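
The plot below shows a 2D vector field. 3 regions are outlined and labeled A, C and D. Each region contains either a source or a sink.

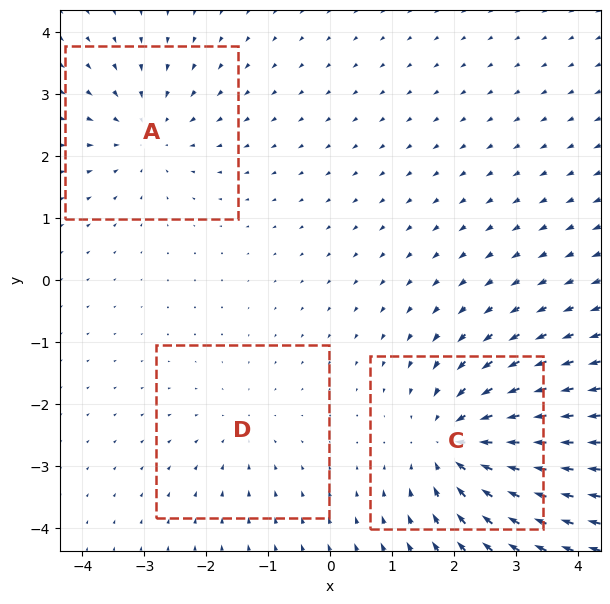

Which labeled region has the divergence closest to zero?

Divergence at each region's feature centre — A: about -3, C: about -5, D: about -2. Region D is closest to zero.

D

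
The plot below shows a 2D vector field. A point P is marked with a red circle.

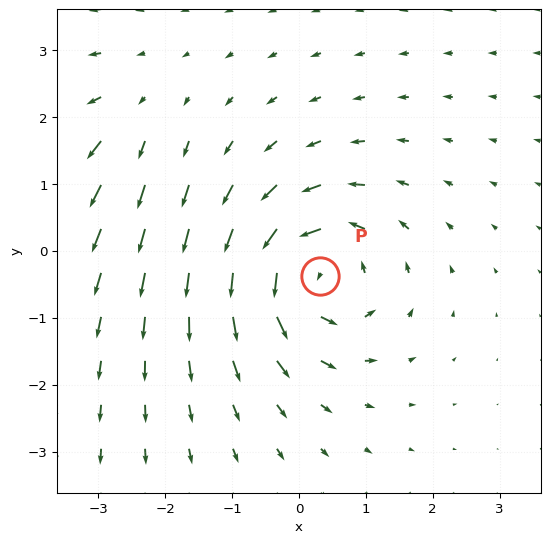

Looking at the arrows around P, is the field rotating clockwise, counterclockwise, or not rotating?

Near P at (0.3, -0.4) the arrows circulate counterclockwise. The curl (z-component) there is about +6; positive curl means counterclockwise rotation.

counterclockwise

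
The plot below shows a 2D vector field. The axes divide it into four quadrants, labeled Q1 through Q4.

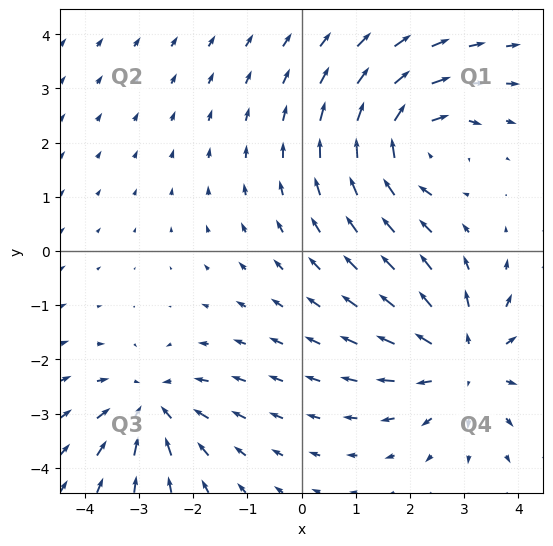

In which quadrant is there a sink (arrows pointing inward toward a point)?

Q3

The sink sits at approximately (-2.8, -2.9), which lies in quadrant Q3. The divergence there is about -4, negative as expected for a sink.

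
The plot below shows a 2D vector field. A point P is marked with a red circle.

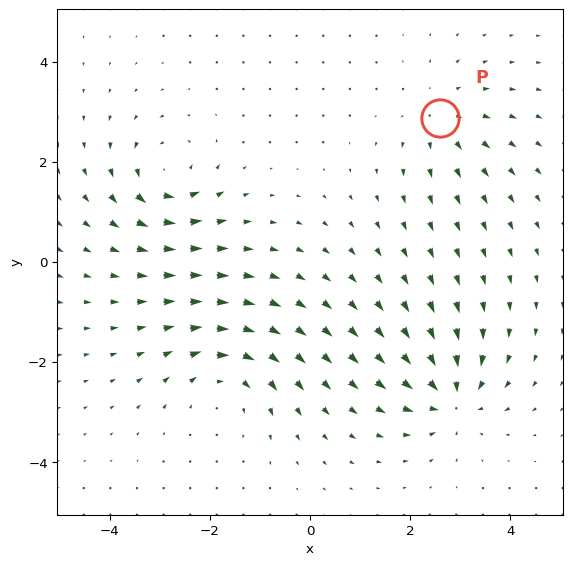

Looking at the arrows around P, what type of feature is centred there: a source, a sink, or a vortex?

At P (2.6, 2.9) the arrows spread outward. Divergence about +4, curl ≈0 — positive divergence with near-zero curl is a source.

source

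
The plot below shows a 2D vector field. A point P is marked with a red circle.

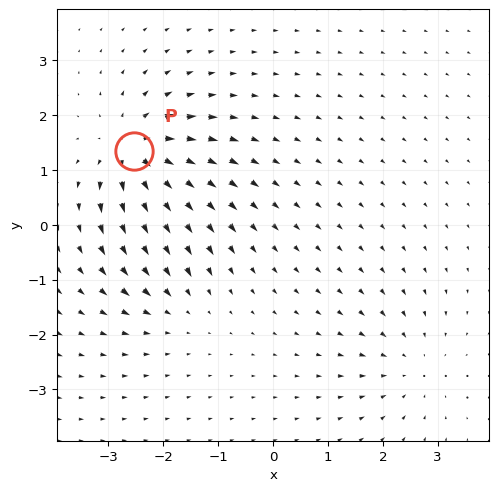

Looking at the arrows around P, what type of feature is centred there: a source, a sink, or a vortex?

At P (-2.5, 1.3) the arrows spread outward. Divergence about +5, curl ≈0 — positive divergence with near-zero curl is a source.

source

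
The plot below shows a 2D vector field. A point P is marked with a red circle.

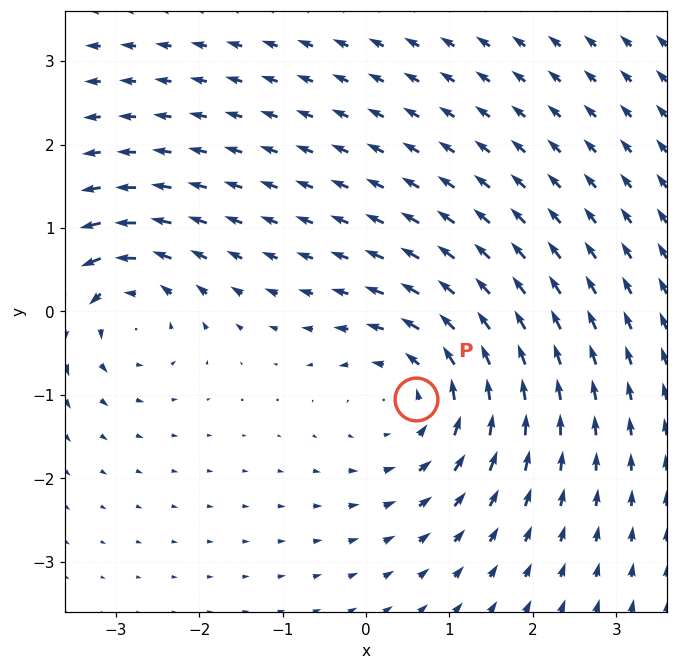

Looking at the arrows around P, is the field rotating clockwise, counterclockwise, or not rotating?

Near P at (0.6, -1.1) the arrows circulate counterclockwise. The curl (z-component) there is about +4; positive curl means counterclockwise rotation.

counterclockwise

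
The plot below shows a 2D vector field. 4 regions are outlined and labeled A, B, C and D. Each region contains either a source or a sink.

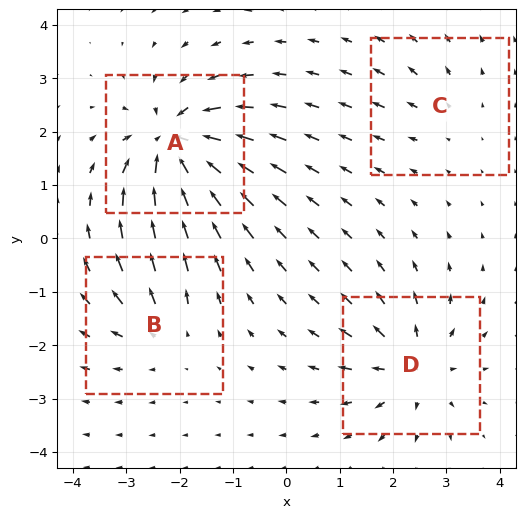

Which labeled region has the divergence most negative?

Divergence at each region's feature centre — A: about -9, B: about +4, C: about +2, D: about +6. Region A is most negative.

A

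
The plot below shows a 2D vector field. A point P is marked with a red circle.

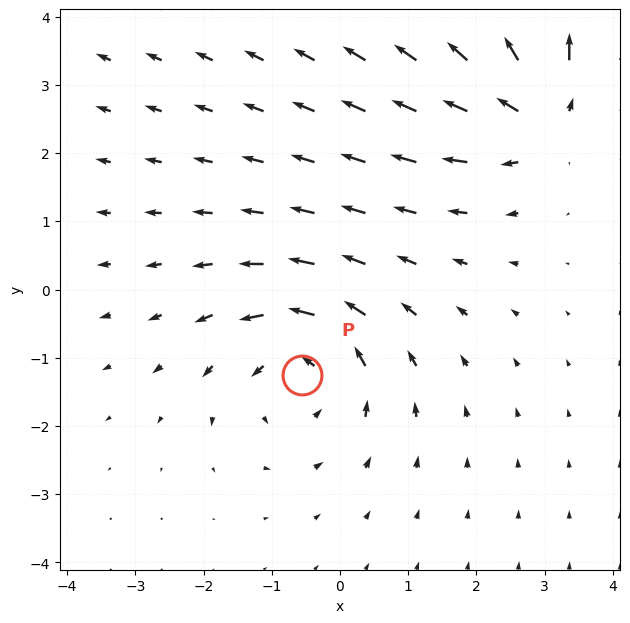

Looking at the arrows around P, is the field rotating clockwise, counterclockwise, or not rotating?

Near P at (-0.6, -1.3) the arrows circulate counterclockwise. The curl (z-component) there is about +3; positive curl means counterclockwise rotation.

counterclockwise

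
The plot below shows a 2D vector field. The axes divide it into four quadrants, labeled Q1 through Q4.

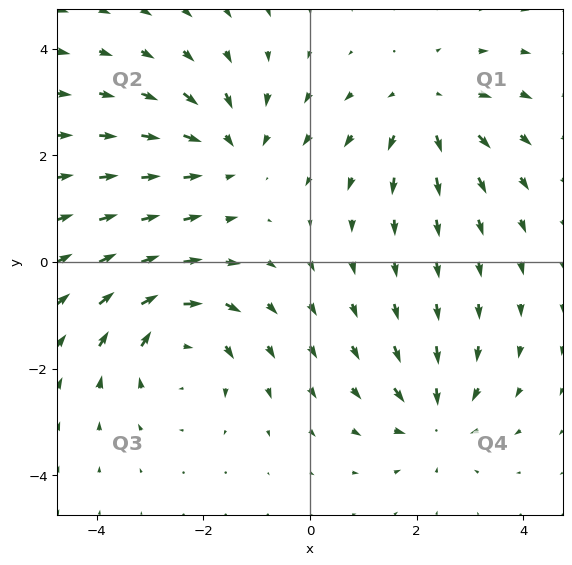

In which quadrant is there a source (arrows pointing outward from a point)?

Q1

The source sits at approximately (2.2, 2.9), which lies in quadrant Q1. The divergence there is about +3, positive as expected for a source.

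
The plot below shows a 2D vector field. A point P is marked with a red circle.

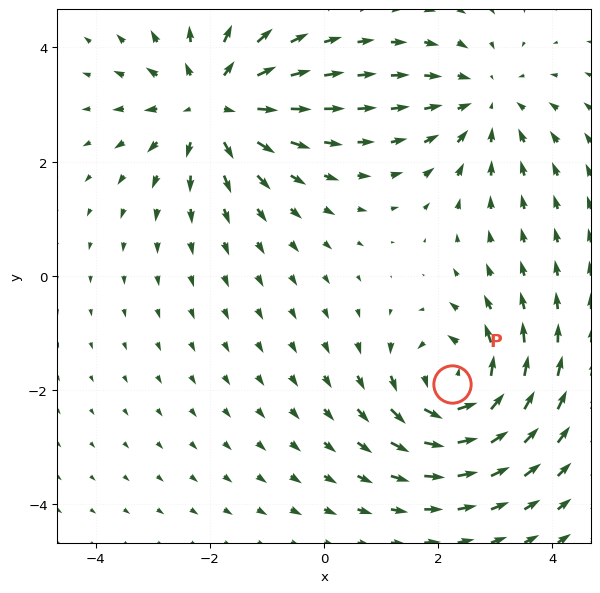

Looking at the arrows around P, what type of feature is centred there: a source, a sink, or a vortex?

At P (2.2, -1.9) the arrows circulate counterclockwise. Divergence ≈0, curl about +6 — near-zero divergence with nonzero curl is a vortex.

vortex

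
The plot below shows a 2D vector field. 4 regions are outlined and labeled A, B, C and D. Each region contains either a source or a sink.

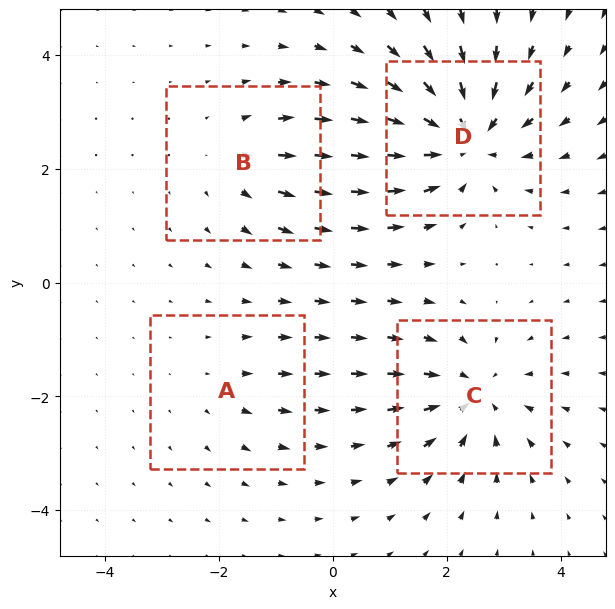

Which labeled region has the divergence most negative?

D

Divergence at each region's feature centre — A: about +2, B: about +3, C: about -5, D: about -7. Region D is most negative.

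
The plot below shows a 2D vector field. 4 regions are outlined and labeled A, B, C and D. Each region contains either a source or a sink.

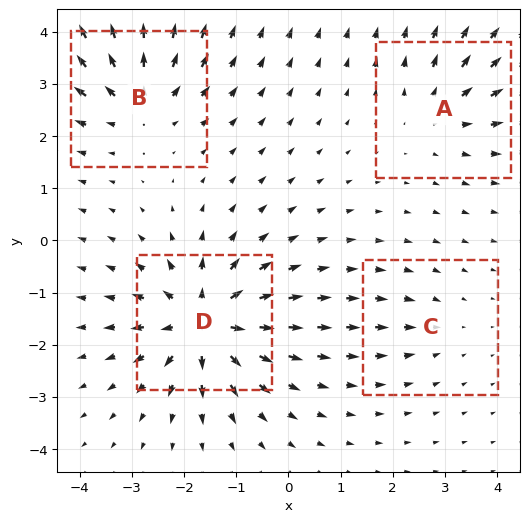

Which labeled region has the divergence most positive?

Divergence at each region's feature centre — A: about +4, B: about +6, C: about -2, D: about +8. Region D is most positive.

D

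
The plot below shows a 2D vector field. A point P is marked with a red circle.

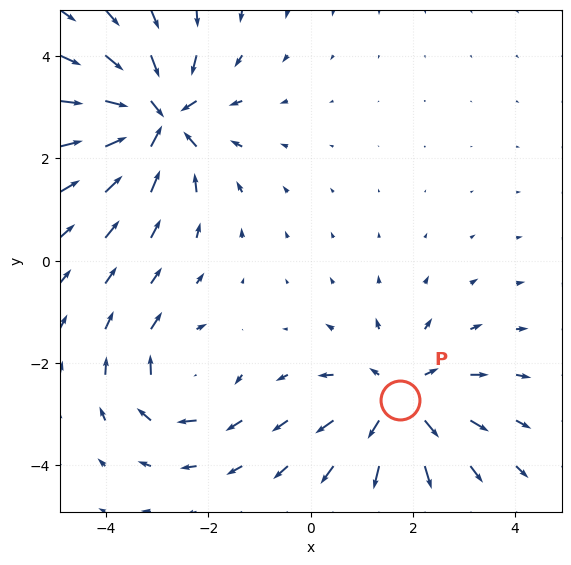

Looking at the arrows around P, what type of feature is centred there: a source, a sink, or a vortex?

source

At P (1.7, -2.7) the arrows spread outward. Divergence about +4, curl ≈0 — positive divergence with near-zero curl is a source.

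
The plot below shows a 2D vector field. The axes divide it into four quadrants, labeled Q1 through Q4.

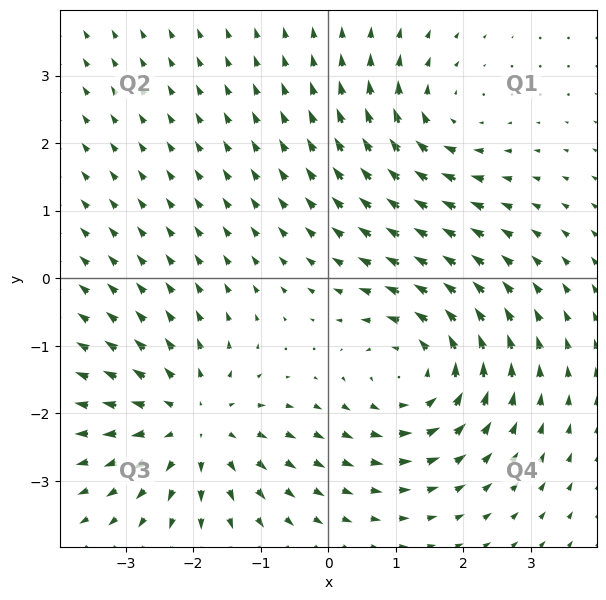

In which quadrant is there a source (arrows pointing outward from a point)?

The source sits at approximately (-2.0, -2.2), which lies in quadrant Q3. The divergence there is about +4, positive as expected for a source.

Q3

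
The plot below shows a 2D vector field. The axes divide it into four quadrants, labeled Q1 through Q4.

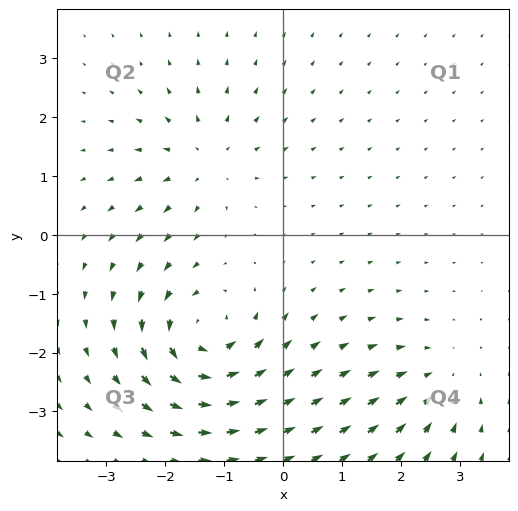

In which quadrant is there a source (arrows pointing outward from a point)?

The source sits at approximately (-1.3, 1.3), which lies in quadrant Q2. The divergence there is about +4, positive as expected for a source.

Q2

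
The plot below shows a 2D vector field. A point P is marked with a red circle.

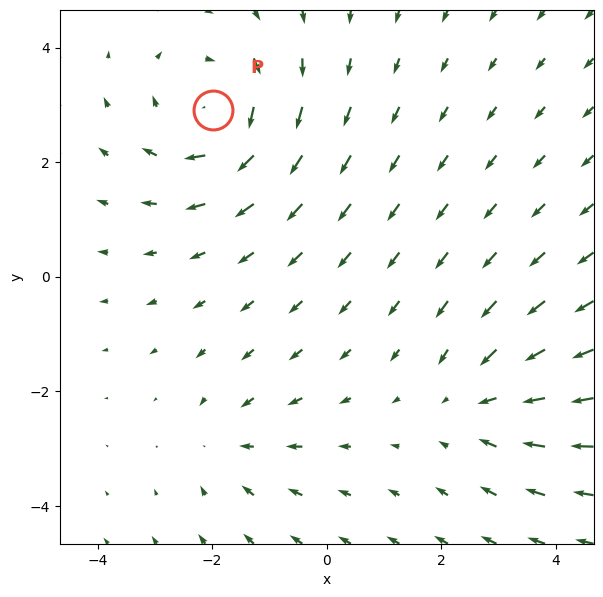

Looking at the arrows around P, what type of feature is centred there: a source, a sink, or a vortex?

At P (-2.0, 2.9) the arrows circulate clockwise. Divergence ≈0, curl about -4 — near-zero divergence with nonzero curl is a vortex.

vortex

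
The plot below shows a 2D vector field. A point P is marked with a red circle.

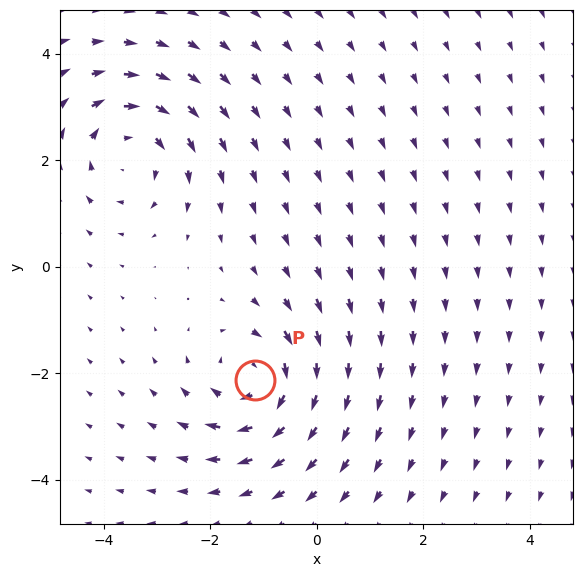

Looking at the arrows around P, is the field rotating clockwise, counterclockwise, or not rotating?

clockwise

Near P at (-1.2, -2.1) the arrows circulate clockwise. The curl (z-component) there is about -5; negative curl means clockwise rotation.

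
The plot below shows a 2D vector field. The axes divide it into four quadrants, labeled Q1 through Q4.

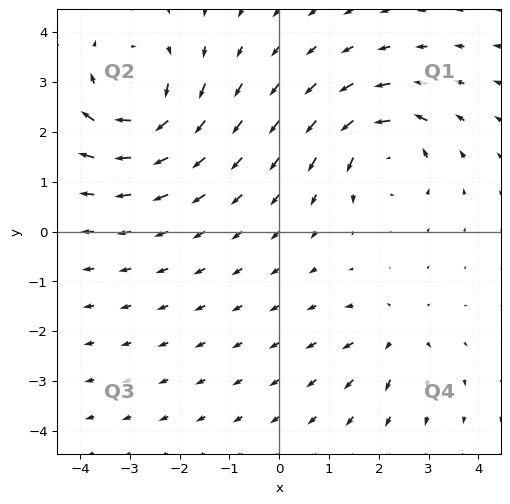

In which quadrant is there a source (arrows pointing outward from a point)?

Q4

The source sits at approximately (2.3, -2.1), which lies in quadrant Q4. The divergence there is about +4, positive as expected for a source.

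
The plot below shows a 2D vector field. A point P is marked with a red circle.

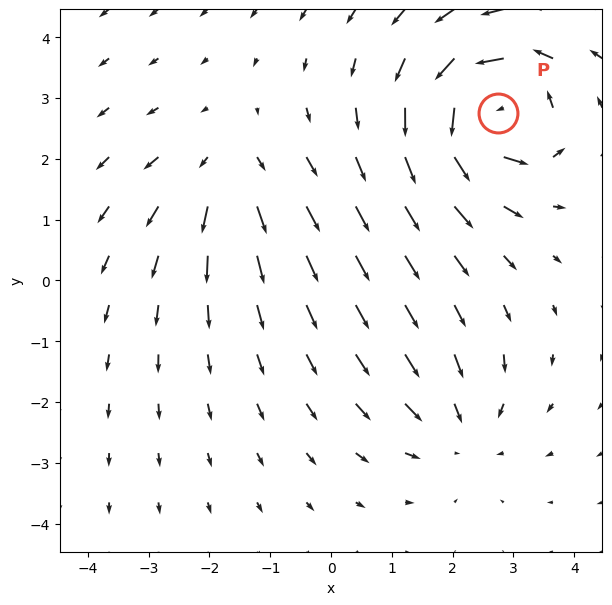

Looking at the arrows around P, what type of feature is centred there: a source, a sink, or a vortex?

vortex

At P (2.7, 2.7) the arrows circulate counterclockwise. Divergence ≈0, curl about +7 — near-zero divergence with nonzero curl is a vortex.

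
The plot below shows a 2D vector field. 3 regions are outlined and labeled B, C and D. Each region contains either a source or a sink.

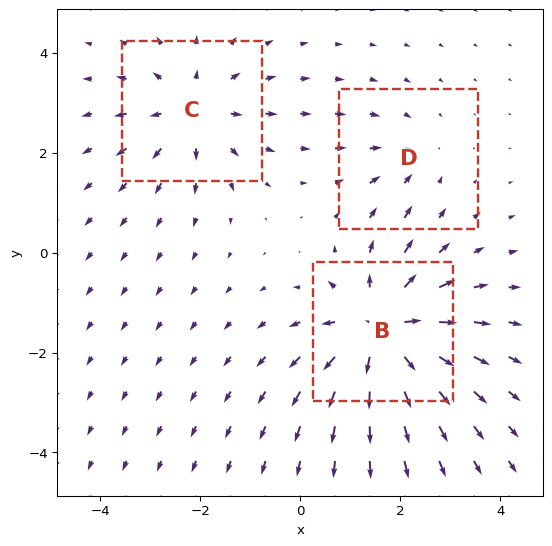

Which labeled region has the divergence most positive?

Divergence at each region's feature centre — B: about +5, C: about +3, D: about -2. Region B is most positive.

B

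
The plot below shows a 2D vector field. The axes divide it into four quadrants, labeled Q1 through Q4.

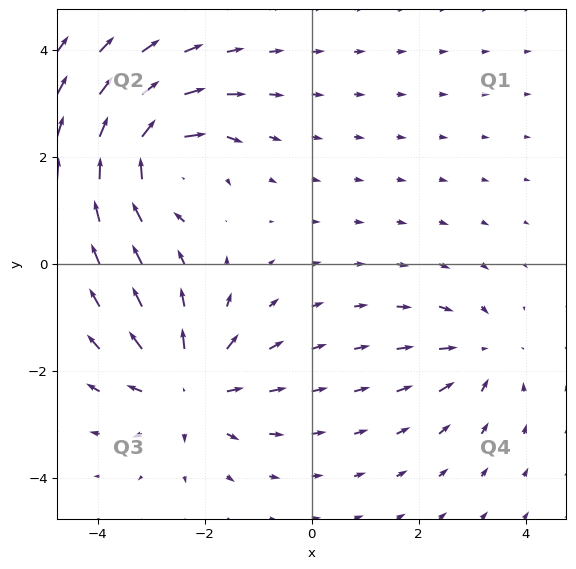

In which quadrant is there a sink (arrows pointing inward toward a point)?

Q4

The sink sits at approximately (3.2, -1.7), which lies in quadrant Q4. The divergence there is about -3, negative as expected for a sink.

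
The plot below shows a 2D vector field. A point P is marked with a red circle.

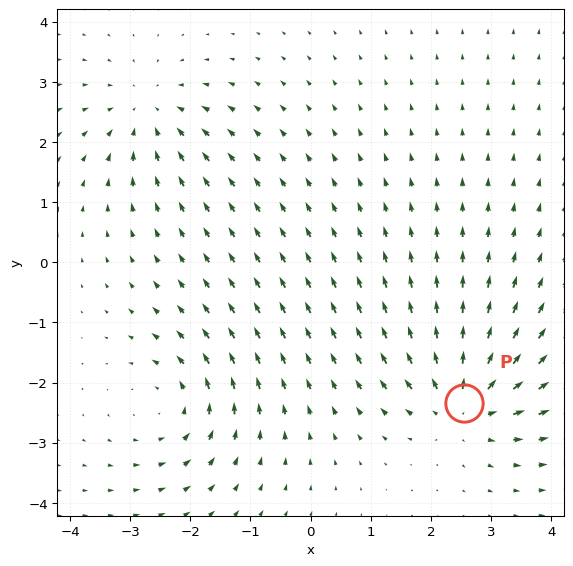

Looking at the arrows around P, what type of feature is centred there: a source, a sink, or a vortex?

At P (2.5, -2.3) the arrows spread outward. Divergence about +5, curl ≈0 — positive divergence with near-zero curl is a source.

source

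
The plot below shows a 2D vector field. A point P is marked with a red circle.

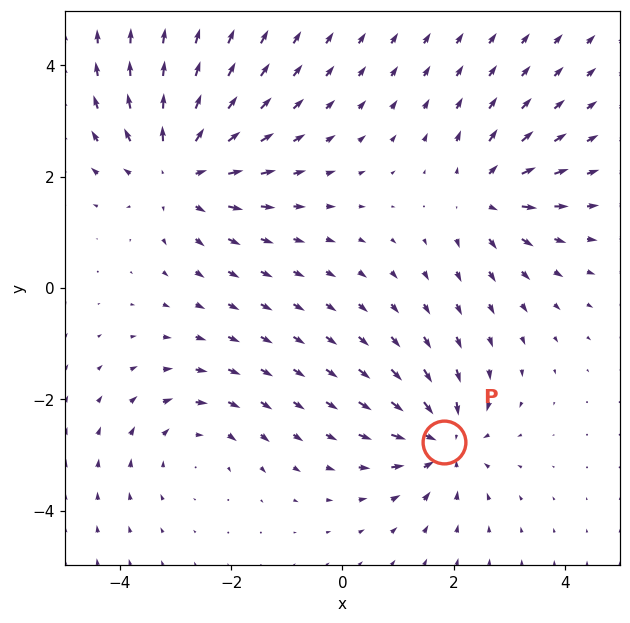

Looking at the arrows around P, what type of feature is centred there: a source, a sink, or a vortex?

sink

At P (1.8, -2.8) the arrows converge inward. Divergence about -4, curl ≈0 — negative divergence with near-zero curl is a sink.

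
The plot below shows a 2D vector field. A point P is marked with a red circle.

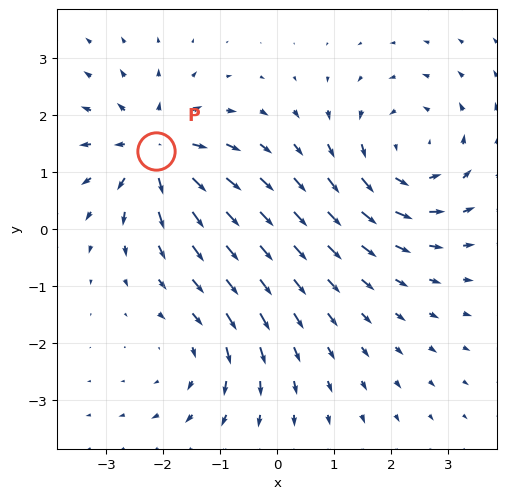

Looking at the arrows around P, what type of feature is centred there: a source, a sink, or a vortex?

source

At P (-2.1, 1.4) the arrows spread outward. Divergence about +5, curl ≈0 — positive divergence with near-zero curl is a source.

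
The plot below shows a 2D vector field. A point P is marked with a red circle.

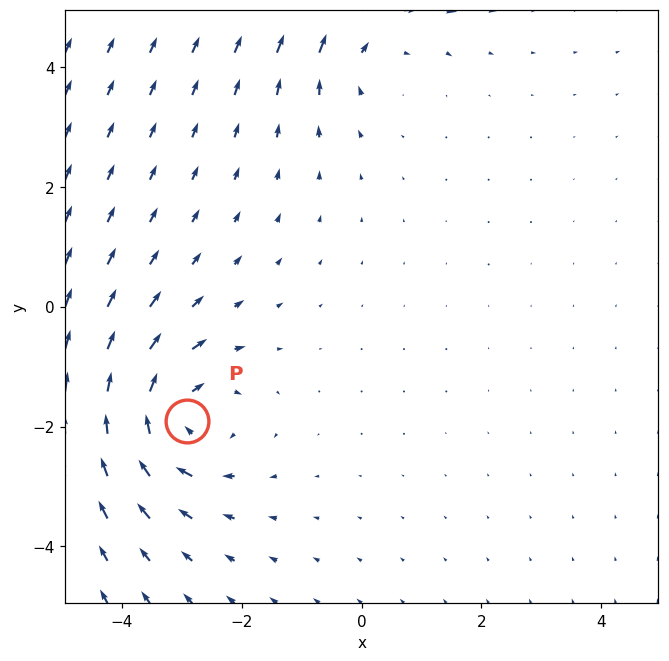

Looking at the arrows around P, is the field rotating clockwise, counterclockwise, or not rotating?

clockwise

Near P at (-2.9, -1.9) the arrows circulate clockwise. The curl (z-component) there is about -4; negative curl means clockwise rotation.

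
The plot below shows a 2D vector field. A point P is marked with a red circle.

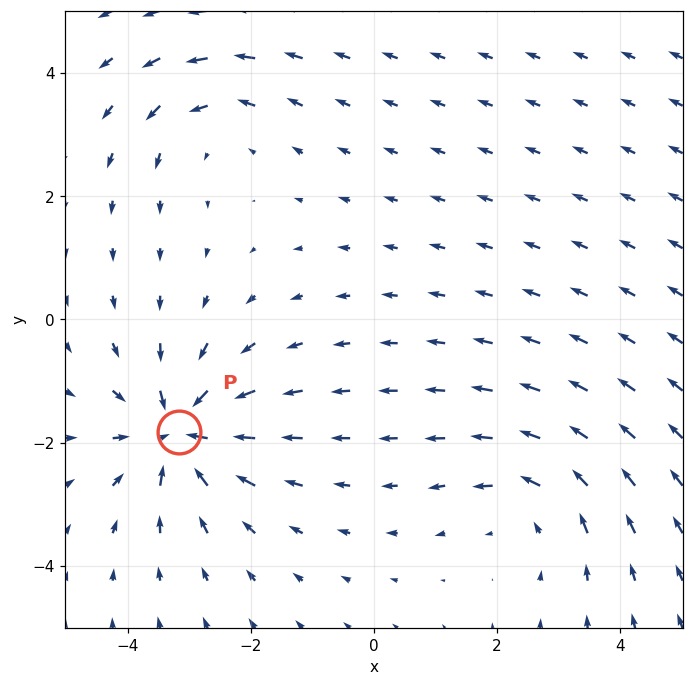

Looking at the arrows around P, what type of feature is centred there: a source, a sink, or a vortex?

At P (-3.2, -1.8) the arrows converge inward. Divergence about -6, curl ≈0 — negative divergence with near-zero curl is a sink.

sink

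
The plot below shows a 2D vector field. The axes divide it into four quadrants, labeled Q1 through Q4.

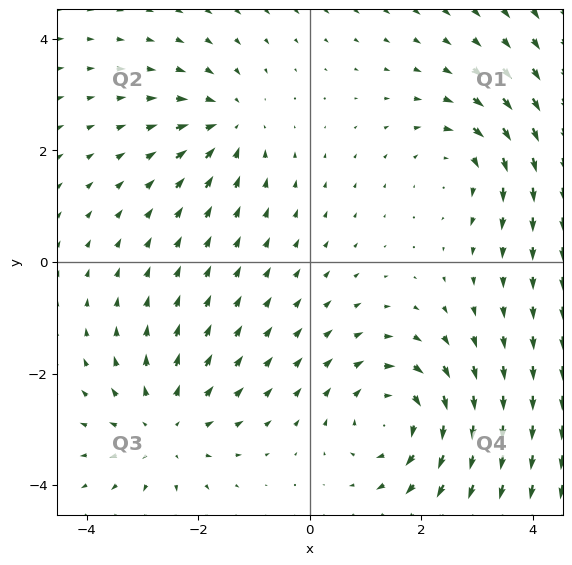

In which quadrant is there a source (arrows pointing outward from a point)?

Q3

The source sits at approximately (-2.6, -3.0), which lies in quadrant Q3. The divergence there is about +3, positive as expected for a source.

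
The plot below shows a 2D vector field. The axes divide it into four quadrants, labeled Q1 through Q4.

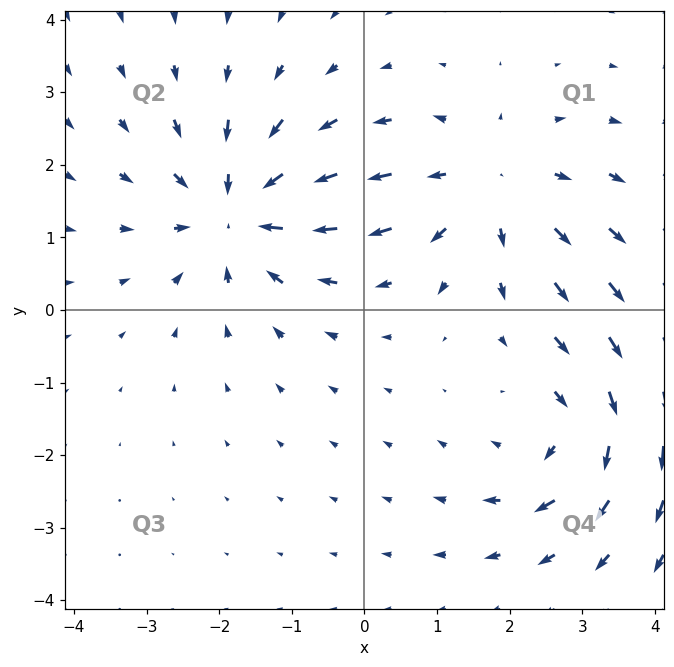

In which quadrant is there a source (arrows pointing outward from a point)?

The source sits at approximately (1.7, 1.7), which lies in quadrant Q1. The divergence there is about +4, positive as expected for a source.

Q1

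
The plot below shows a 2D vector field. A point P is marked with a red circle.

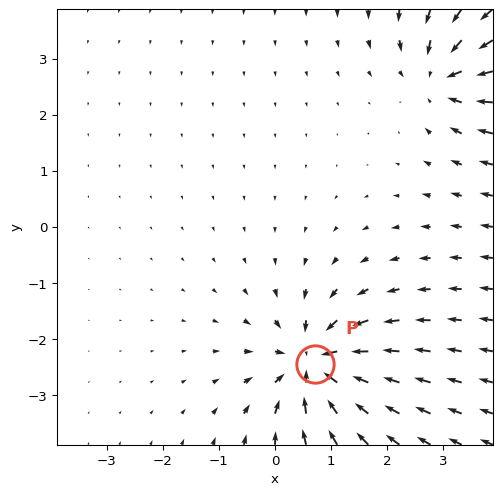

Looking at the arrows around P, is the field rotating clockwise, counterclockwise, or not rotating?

not rotating

Near P at (0.7, -2.4) the arrows show no circulation. The curl there is ≈0.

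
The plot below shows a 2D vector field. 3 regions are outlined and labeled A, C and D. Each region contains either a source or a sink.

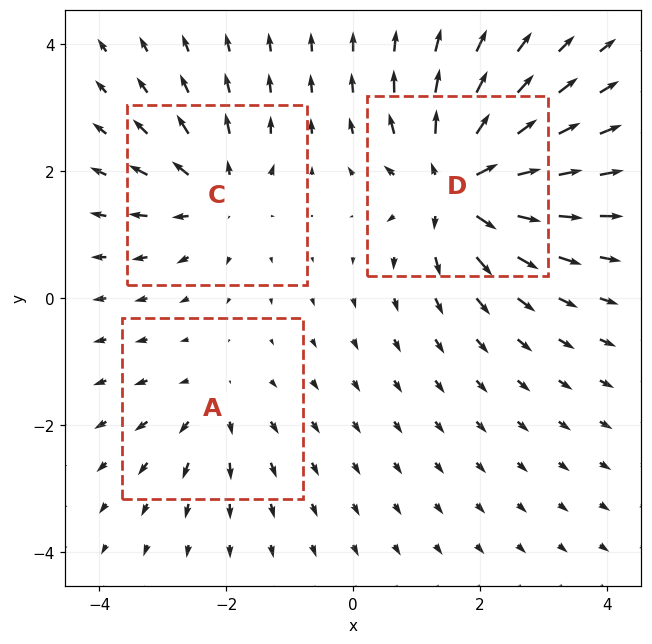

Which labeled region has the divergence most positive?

Divergence at each region's feature centre — A: about +3, C: about +4, D: about +7. Region D is most positive.

D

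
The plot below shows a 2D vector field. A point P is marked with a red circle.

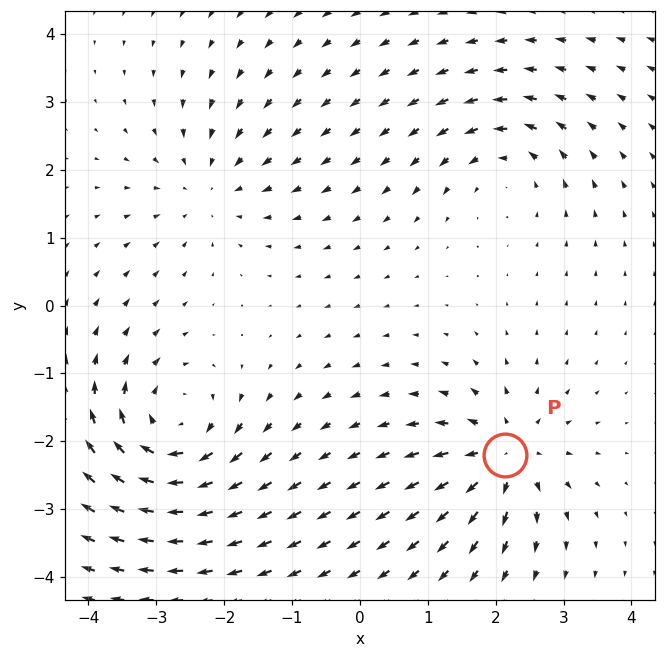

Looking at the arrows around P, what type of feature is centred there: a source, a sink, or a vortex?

At P (2.1, -2.2) the arrows spread outward. Divergence about +5, curl ≈0 — positive divergence with near-zero curl is a source.

source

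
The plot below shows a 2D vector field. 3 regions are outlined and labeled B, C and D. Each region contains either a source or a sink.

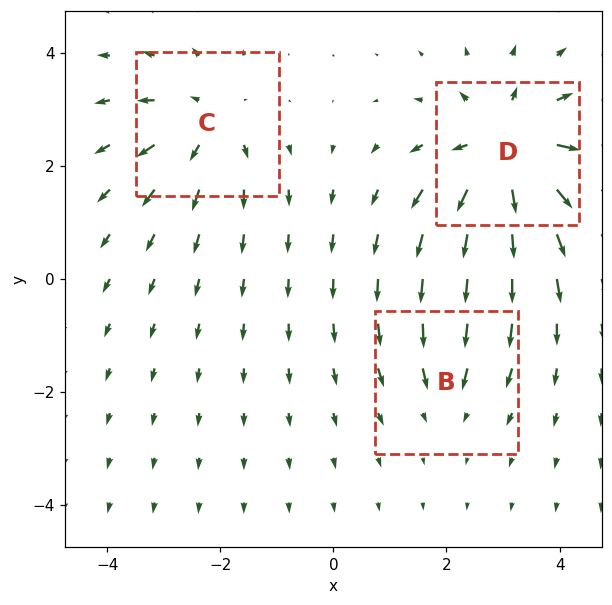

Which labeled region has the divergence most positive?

Divergence at each region's feature centre — B: about -2, C: about +3, D: about +5. Region D is most positive.

D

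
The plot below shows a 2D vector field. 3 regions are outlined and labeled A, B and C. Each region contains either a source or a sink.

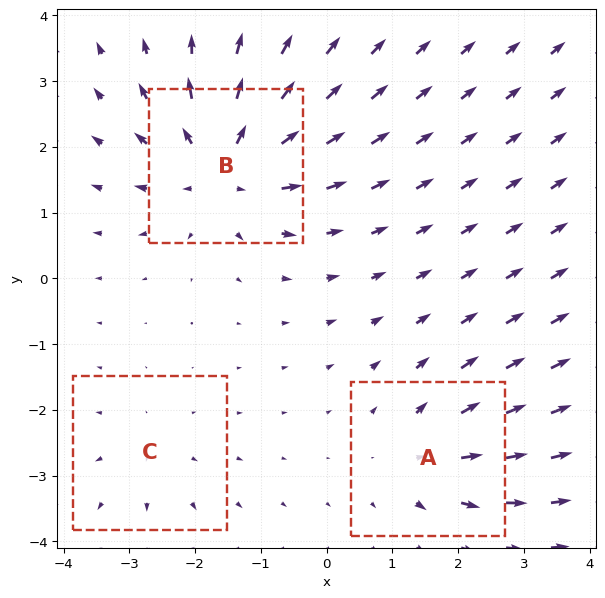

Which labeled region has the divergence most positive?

Divergence at each region's feature centre — A: about +3, B: about +5, C: about +2. Region B is most positive.

B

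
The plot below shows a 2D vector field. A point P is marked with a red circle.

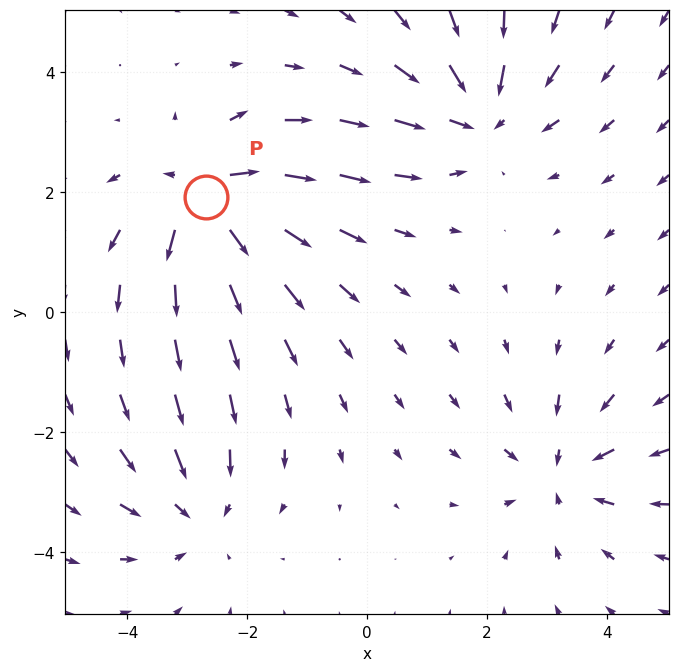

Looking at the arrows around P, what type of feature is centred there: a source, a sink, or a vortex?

At P (-2.7, 1.9) the arrows spread outward. Divergence about +6, curl ≈0 — positive divergence with near-zero curl is a source.

source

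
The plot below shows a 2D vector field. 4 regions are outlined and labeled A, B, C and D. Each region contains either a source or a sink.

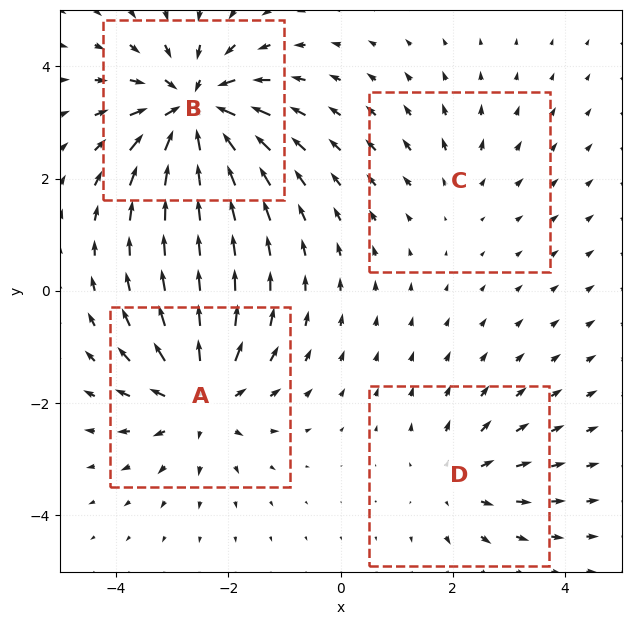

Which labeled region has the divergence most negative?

Divergence at each region's feature centre — A: about +6, B: about -8, C: about +2, D: about +4. Region B is most negative.

B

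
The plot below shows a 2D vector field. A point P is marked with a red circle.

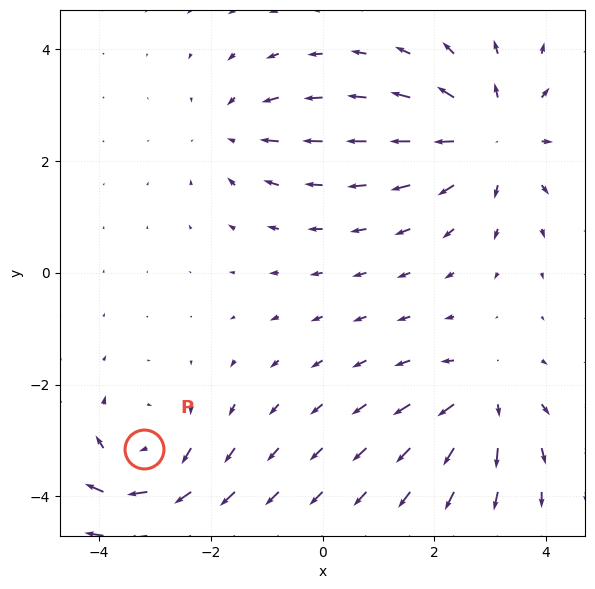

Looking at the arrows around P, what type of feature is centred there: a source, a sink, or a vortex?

vortex

At P (-3.2, -3.2) the arrows circulate clockwise. Divergence ≈0, curl about -4 — near-zero divergence with nonzero curl is a vortex.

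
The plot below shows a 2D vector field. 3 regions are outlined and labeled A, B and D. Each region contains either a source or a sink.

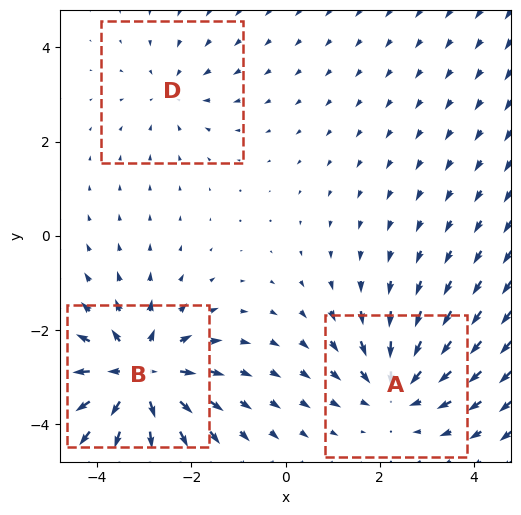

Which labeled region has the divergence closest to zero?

Divergence at each region's feature centre — A: about -4, B: about +5, D: about -2. Region D is closest to zero.

D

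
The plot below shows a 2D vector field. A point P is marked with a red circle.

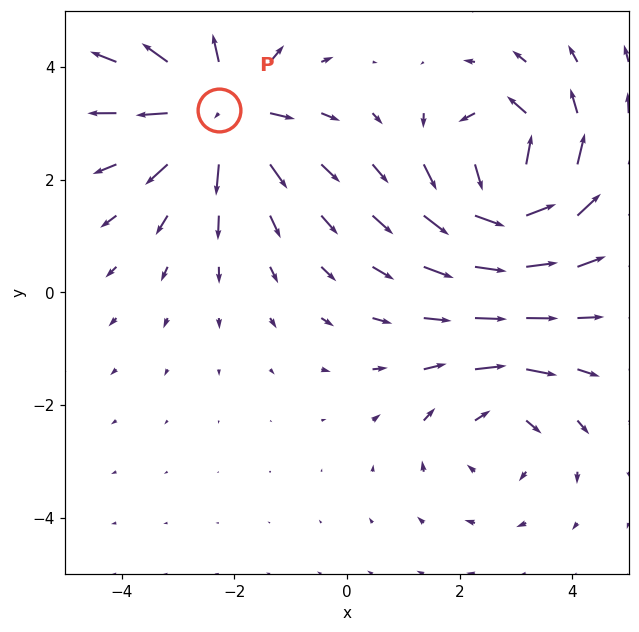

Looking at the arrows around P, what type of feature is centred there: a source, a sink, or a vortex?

source

At P (-2.3, 3.2) the arrows spread outward. Divergence about +5, curl ≈0 — positive divergence with near-zero curl is a source.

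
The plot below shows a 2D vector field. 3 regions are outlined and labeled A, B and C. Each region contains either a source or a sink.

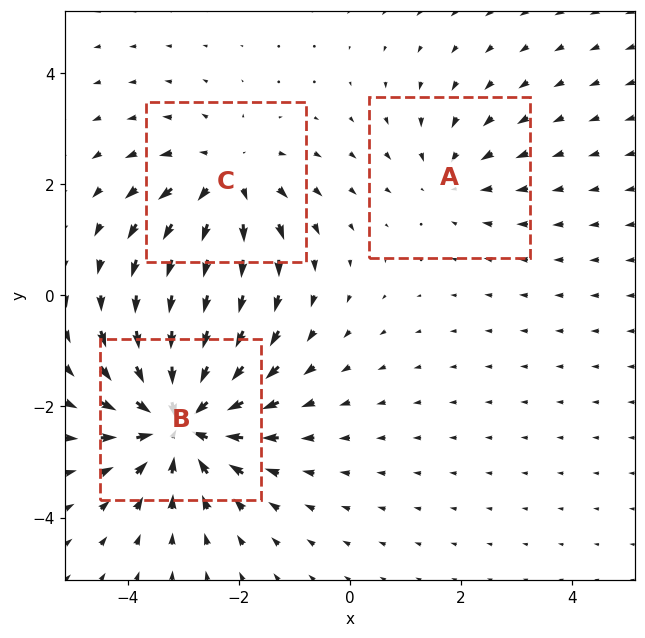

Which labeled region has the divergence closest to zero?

A

Divergence at each region's feature centre — A: about -2, B: about -5, C: about +3. Region A is closest to zero.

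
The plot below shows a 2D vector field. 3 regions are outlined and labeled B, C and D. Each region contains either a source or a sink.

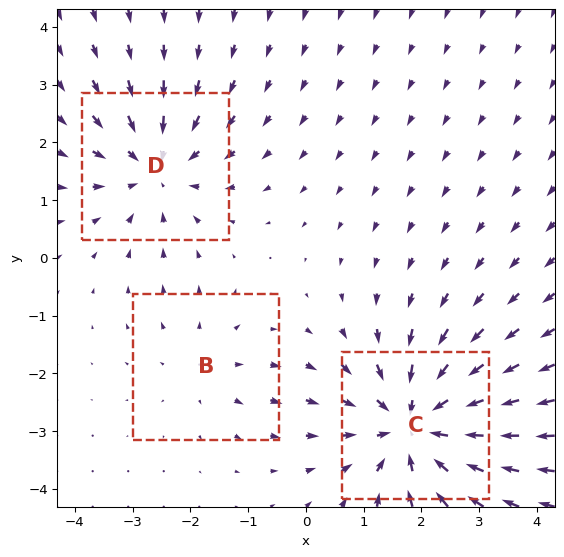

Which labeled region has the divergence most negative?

C

Divergence at each region's feature centre — B: about +2, C: about -5, D: about -3. Region C is most negative.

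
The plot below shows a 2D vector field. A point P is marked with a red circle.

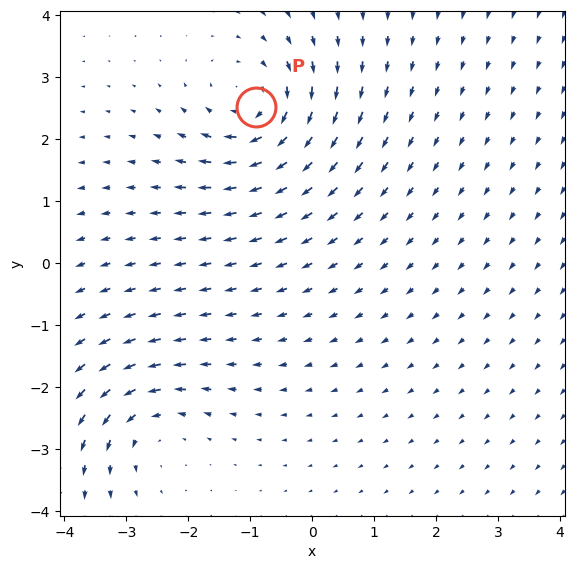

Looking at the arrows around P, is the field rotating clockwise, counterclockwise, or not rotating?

Near P at (-0.9, 2.5) the arrows circulate clockwise. The curl (z-component) there is about -4; negative curl means clockwise rotation.

clockwise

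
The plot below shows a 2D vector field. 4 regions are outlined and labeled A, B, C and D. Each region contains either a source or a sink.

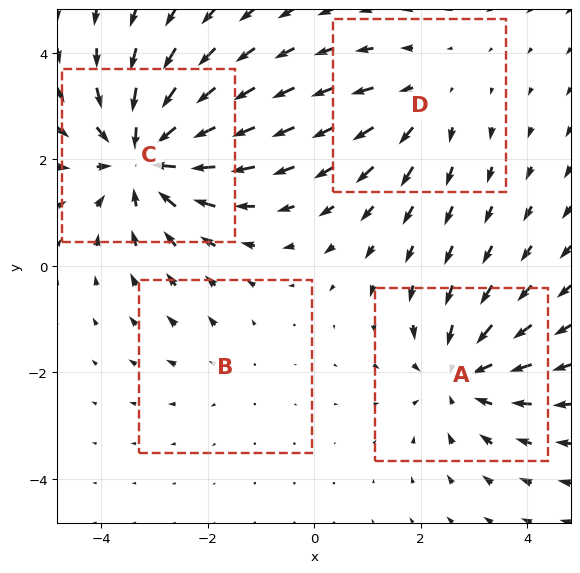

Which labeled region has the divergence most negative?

Divergence at each region's feature centre — A: about -5, B: about +2, C: about -6, D: about +3. Region C is most negative.

C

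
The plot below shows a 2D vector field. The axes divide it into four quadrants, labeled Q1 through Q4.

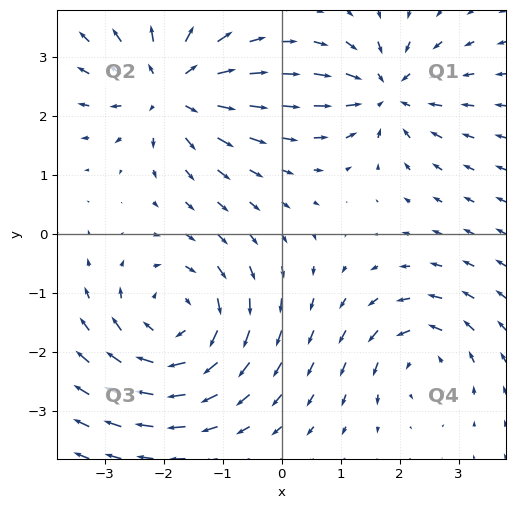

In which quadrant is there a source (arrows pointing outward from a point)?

Q2

The source sits at approximately (-1.9, 2.5), which lies in quadrant Q2. The divergence there is about +5, positive as expected for a source.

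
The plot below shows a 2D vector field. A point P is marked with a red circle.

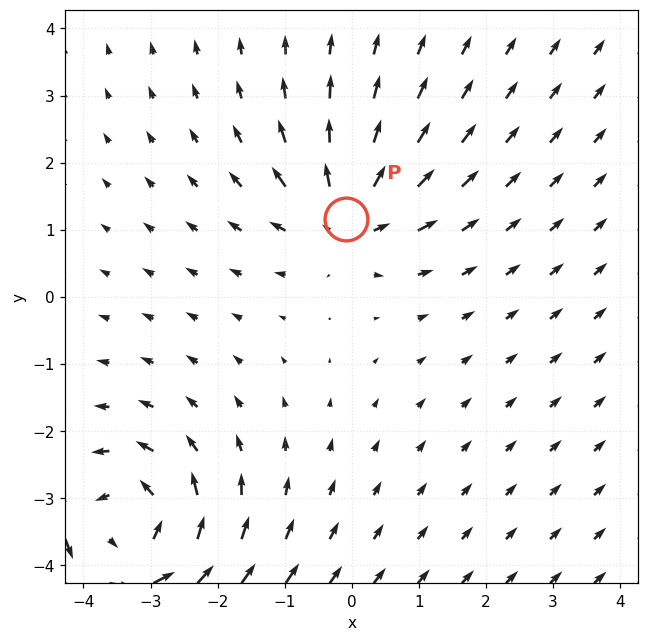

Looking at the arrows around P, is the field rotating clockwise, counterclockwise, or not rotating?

not rotating

Near P at (-0.1, 1.2) the arrows show no circulation. The curl there is ≈0.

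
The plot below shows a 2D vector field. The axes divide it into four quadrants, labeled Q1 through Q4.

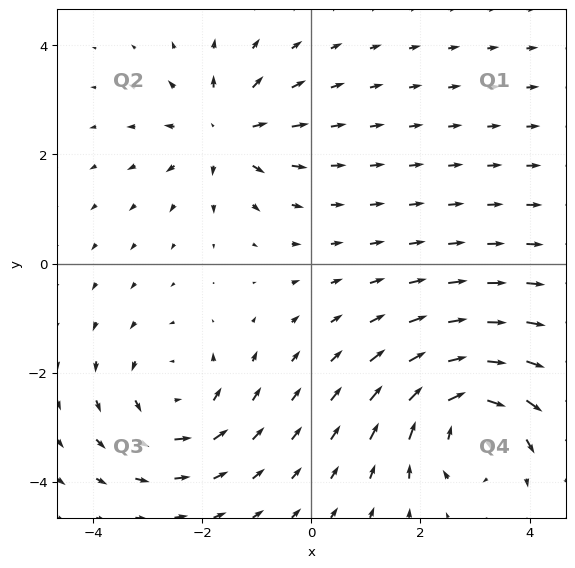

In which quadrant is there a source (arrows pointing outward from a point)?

The source sits at approximately (-1.6, 2.4), which lies in quadrant Q2. The divergence there is about +4, positive as expected for a source.

Q2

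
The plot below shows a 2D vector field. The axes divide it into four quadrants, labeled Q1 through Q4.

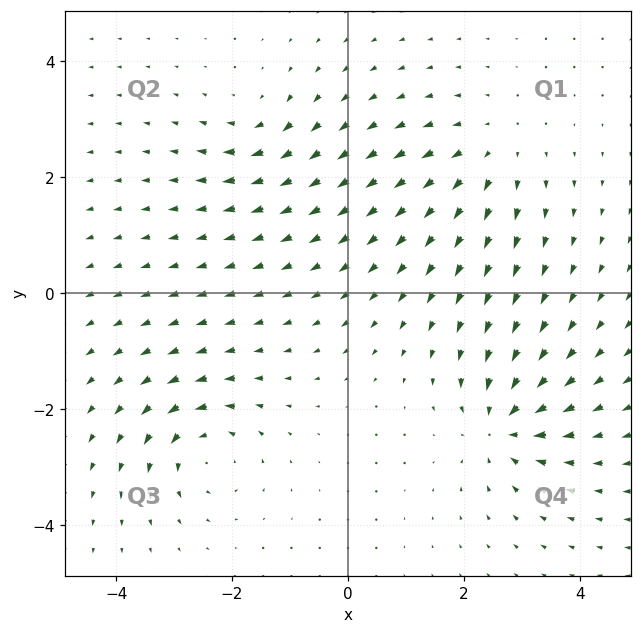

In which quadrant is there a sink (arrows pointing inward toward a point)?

Q4

The sink sits at approximately (2.7, -2.3), which lies in quadrant Q4. The divergence there is about -6, negative as expected for a sink.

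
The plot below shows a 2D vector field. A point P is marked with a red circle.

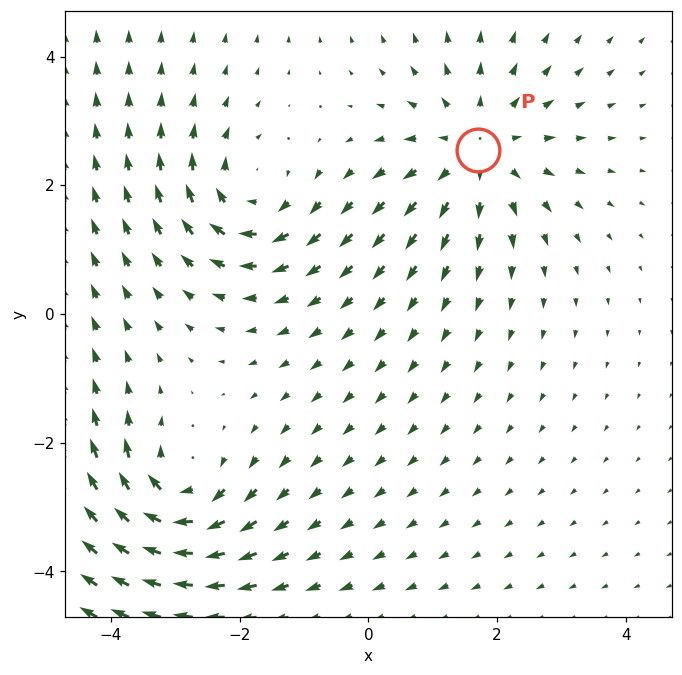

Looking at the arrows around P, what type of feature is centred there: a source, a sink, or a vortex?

source

At P (1.7, 2.6) the arrows spread outward. Divergence about +3, curl ≈0 — positive divergence with near-zero curl is a source.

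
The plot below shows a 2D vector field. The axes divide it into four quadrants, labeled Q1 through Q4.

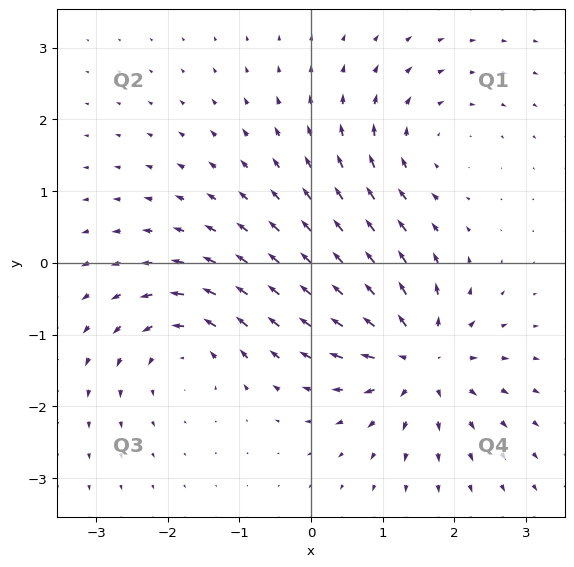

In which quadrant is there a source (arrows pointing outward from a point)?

The source sits at approximately (1.5, -1.3), which lies in quadrant Q4. The divergence there is about +6, positive as expected for a source.

Q4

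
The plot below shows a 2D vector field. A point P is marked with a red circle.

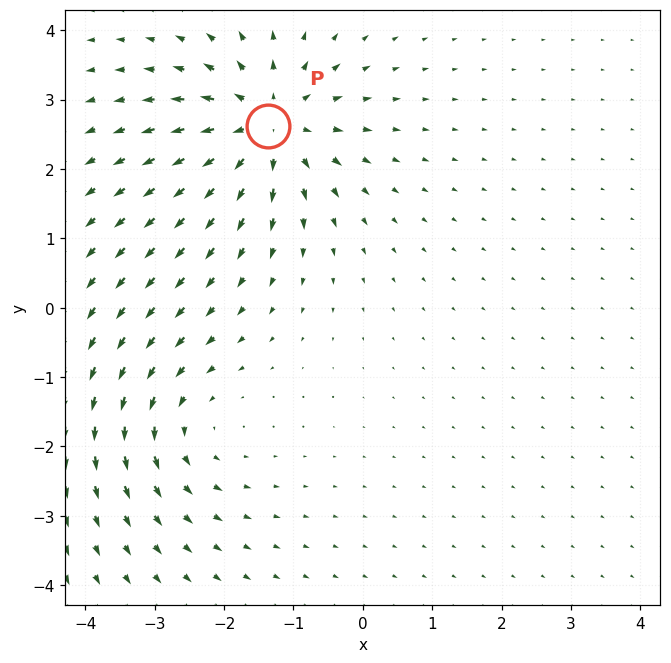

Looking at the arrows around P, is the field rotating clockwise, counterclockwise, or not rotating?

Near P at (-1.4, 2.6) the arrows show no circulation. The curl there is ≈0.

not rotating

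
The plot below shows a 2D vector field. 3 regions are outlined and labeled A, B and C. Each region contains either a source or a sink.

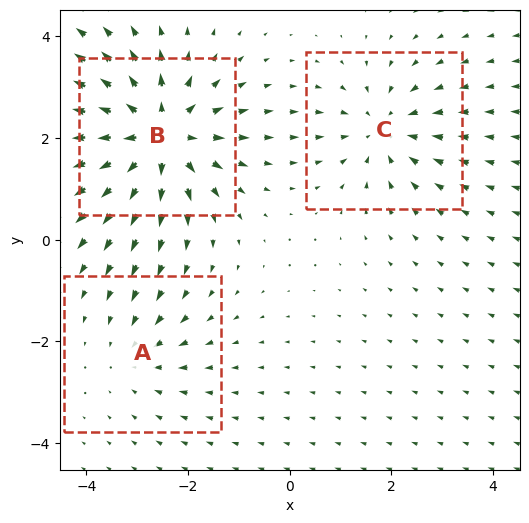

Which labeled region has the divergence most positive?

Divergence at each region's feature centre — A: about -2, B: about +5, C: about -3. Region B is most positive.

B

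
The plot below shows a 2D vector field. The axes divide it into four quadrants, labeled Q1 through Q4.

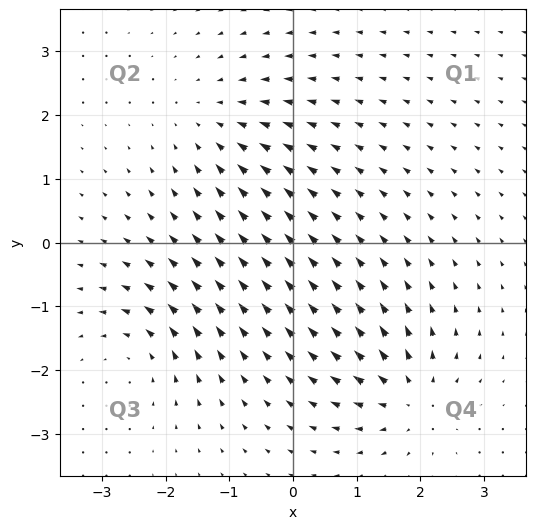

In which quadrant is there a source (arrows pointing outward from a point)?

Q4

The source sits at approximately (1.8, -2.4), which lies in quadrant Q4. The divergence there is about +7, positive as expected for a source.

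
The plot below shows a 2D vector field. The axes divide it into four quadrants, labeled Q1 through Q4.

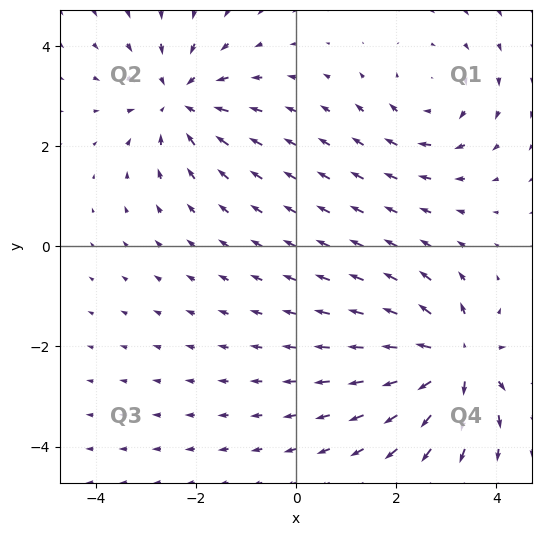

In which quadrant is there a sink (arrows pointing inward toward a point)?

Q2

The sink sits at approximately (-2.3, 2.9), which lies in quadrant Q2. The divergence there is about -4, negative as expected for a sink.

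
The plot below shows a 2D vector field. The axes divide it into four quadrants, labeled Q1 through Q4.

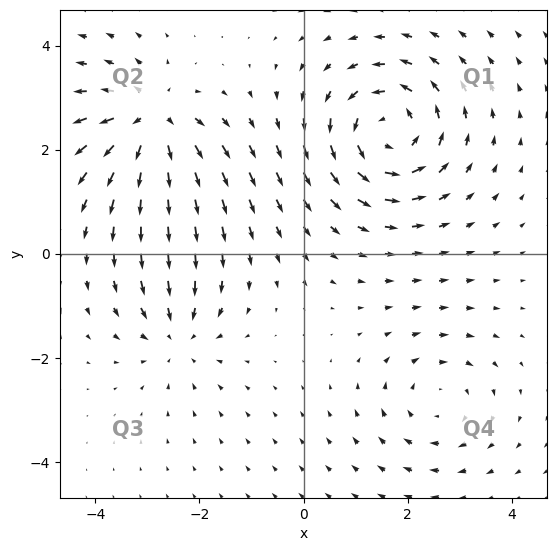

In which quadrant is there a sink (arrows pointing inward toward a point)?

The sink sits at approximately (-2.4, -1.6), which lies in quadrant Q3. The divergence there is about -3, negative as expected for a sink.

Q3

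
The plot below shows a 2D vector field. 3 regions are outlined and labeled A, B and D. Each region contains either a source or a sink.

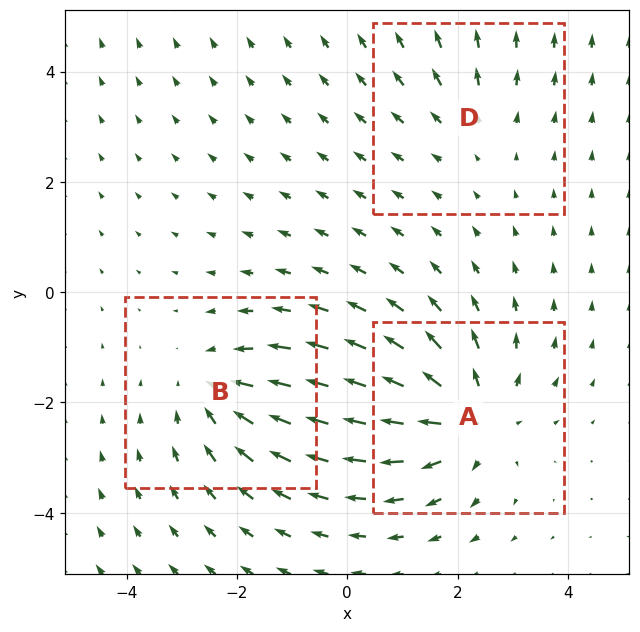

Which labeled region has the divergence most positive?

A

Divergence at each region's feature centre — A: about +4, B: about -3, D: about +2. Region A is most positive.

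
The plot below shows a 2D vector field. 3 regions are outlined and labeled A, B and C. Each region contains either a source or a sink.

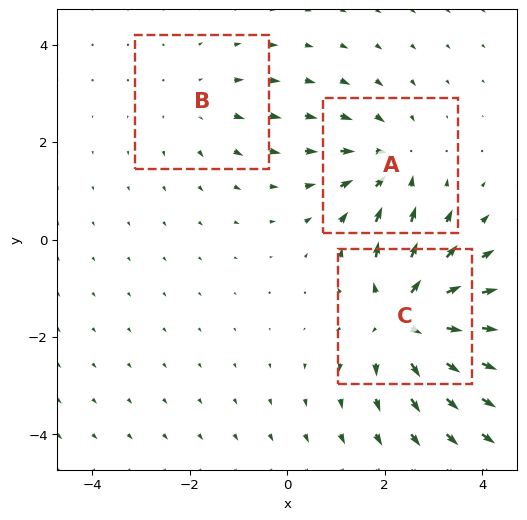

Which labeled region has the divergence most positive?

C

Divergence at each region's feature centre — A: about -3, B: about +2, C: about +4. Region C is most positive.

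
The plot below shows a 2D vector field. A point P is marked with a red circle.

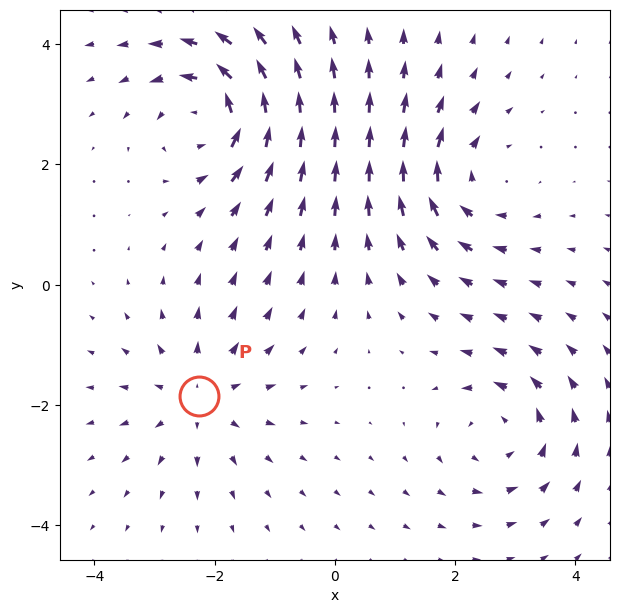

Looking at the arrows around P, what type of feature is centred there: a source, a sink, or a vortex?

source

At P (-2.3, -1.9) the arrows spread outward. Divergence about +3, curl ≈0 — positive divergence with near-zero curl is a source.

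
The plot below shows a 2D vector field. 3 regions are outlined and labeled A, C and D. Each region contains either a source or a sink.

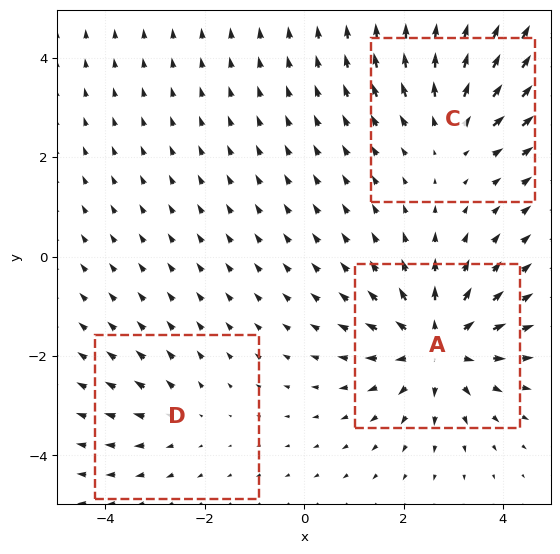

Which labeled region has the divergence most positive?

A

Divergence at each region's feature centre — A: about +5, C: about +3, D: about +2. Region A is most positive.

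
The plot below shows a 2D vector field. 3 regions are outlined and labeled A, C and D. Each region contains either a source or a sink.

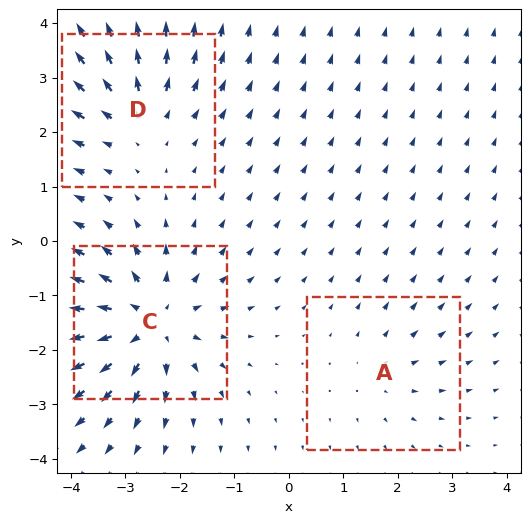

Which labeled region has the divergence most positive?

Divergence at each region's feature centre — A: about +2, C: about +5, D: about +3. Region C is most positive.

C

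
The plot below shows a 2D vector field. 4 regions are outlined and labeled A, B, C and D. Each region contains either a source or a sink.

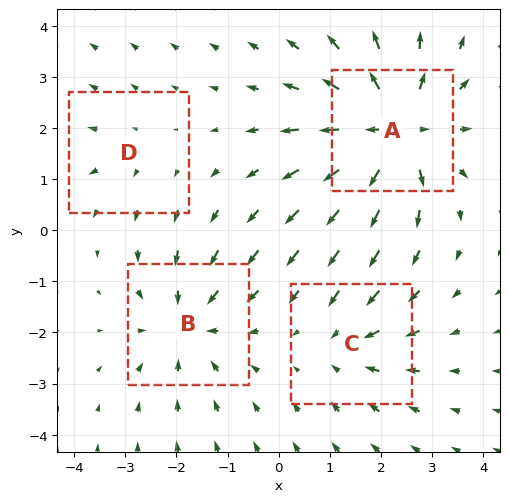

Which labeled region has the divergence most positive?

Divergence at each region's feature centre — A: about +7, B: about -4, C: about -3, D: about +2. Region A is most positive.

A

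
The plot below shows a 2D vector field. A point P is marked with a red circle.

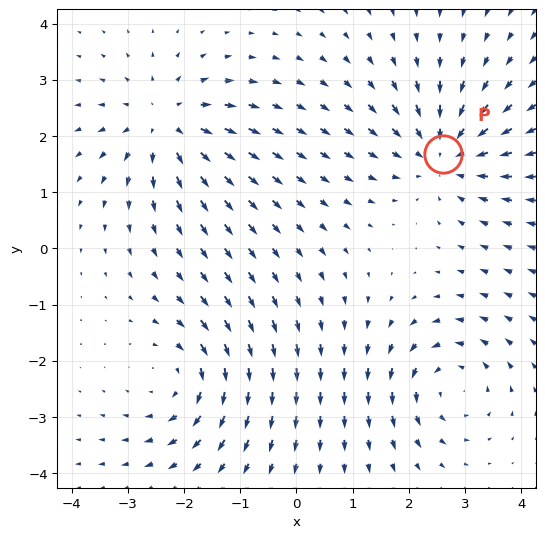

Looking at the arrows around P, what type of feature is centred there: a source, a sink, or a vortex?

sink

At P (2.6, 1.7) the arrows converge inward. Divergence about -5, curl ≈0 — negative divergence with near-zero curl is a sink.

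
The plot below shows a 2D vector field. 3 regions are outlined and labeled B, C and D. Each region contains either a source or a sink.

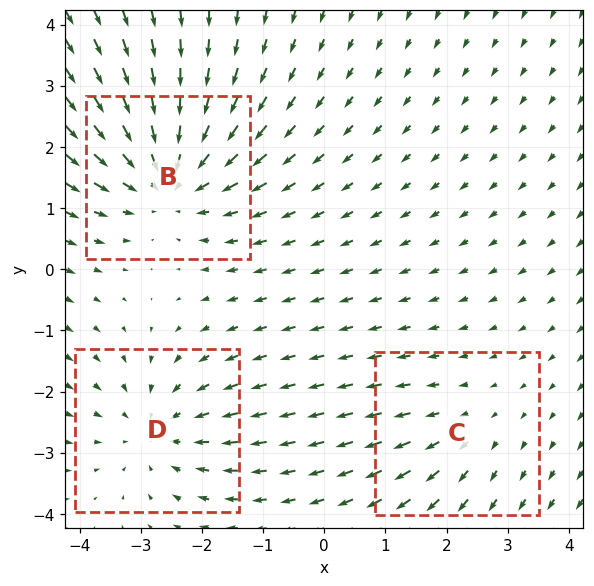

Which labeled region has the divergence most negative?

B

Divergence at each region's feature centre — B: about -4, C: about +2, D: about -3. Region B is most negative.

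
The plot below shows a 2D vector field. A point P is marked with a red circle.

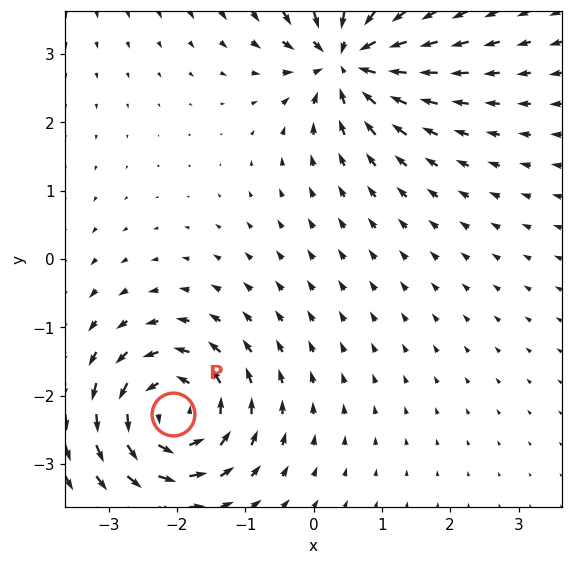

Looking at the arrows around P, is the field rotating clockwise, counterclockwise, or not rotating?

Near P at (-2.1, -2.3) the arrows circulate counterclockwise. The curl (z-component) there is about +5; positive curl means counterclockwise rotation.

counterclockwise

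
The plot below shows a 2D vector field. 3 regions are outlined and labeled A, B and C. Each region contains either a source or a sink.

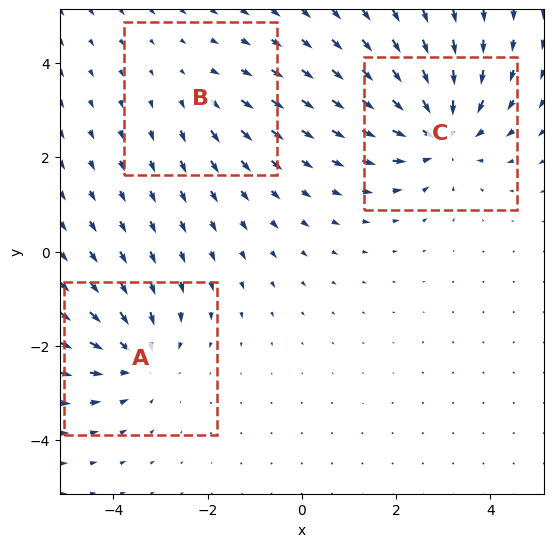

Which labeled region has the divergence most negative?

C

Divergence at each region's feature centre — A: about -3, B: about +2, C: about -4. Region C is most negative.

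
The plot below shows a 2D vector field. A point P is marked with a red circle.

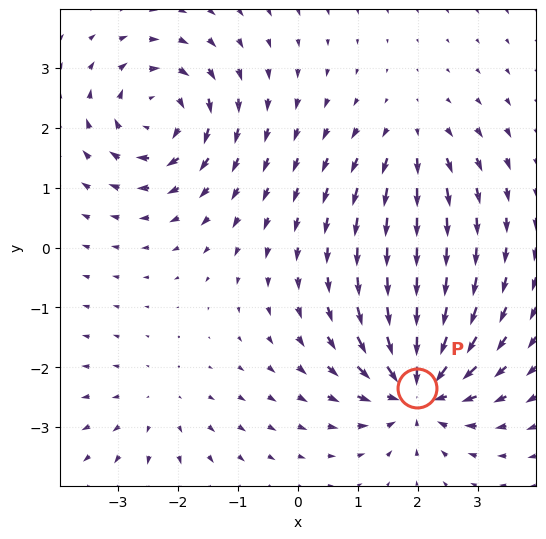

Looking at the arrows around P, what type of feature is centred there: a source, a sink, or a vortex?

At P (2.0, -2.3) the arrows converge inward. Divergence about -7, curl ≈0 — negative divergence with near-zero curl is a sink.

sink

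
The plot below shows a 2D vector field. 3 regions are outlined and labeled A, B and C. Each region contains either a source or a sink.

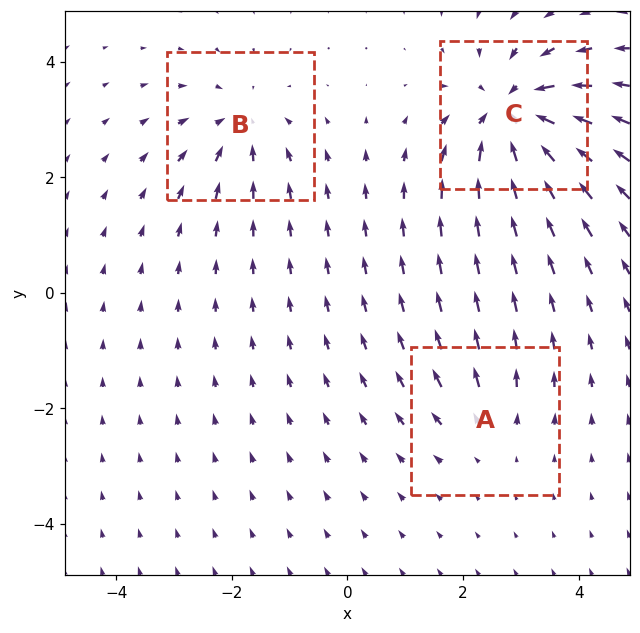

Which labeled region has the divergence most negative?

Divergence at each region's feature centre — A: about +2, B: about -3, C: about -6. Region C is most negative.

C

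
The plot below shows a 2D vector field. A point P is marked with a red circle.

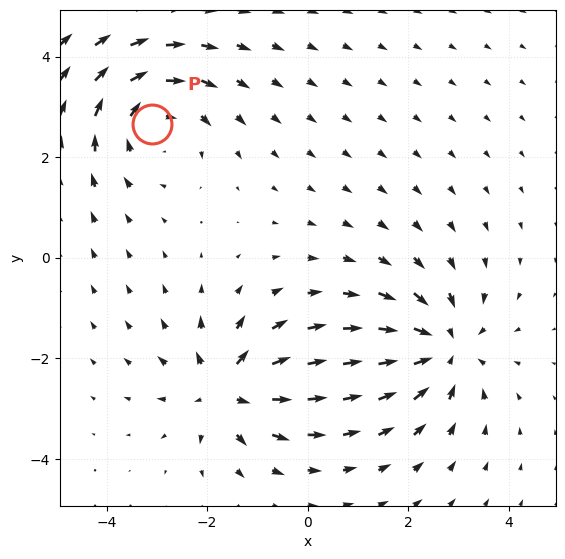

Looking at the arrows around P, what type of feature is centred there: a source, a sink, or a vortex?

At P (-3.1, 2.7) the arrows circulate clockwise. Divergence ≈0, curl about -4 — near-zero divergence with nonzero curl is a vortex.

vortex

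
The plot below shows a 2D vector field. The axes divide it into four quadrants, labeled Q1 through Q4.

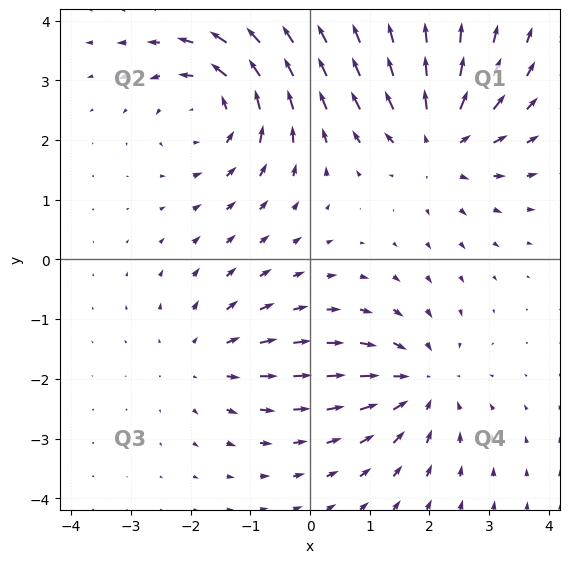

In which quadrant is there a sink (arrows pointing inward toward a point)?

Q4

The sink sits at approximately (1.9, -2.1), which lies in quadrant Q4. The divergence there is about -4, negative as expected for a sink.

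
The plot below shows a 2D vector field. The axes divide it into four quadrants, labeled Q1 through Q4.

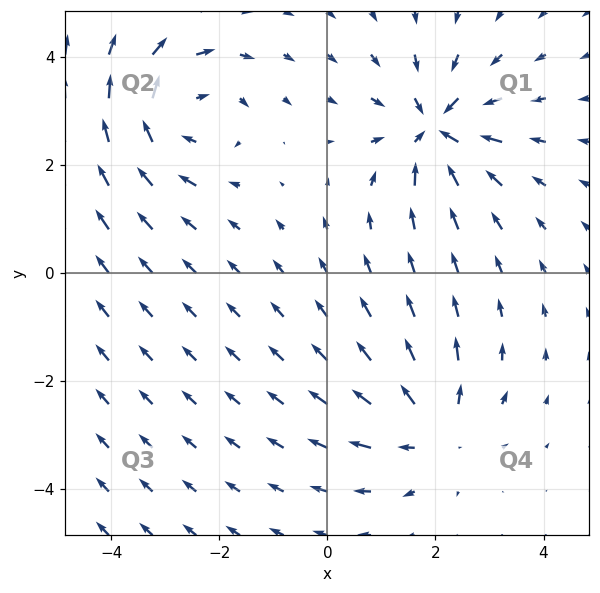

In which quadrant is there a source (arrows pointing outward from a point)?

Q4

The source sits at approximately (2.0, -2.9), which lies in quadrant Q4. The divergence there is about +4, positive as expected for a source.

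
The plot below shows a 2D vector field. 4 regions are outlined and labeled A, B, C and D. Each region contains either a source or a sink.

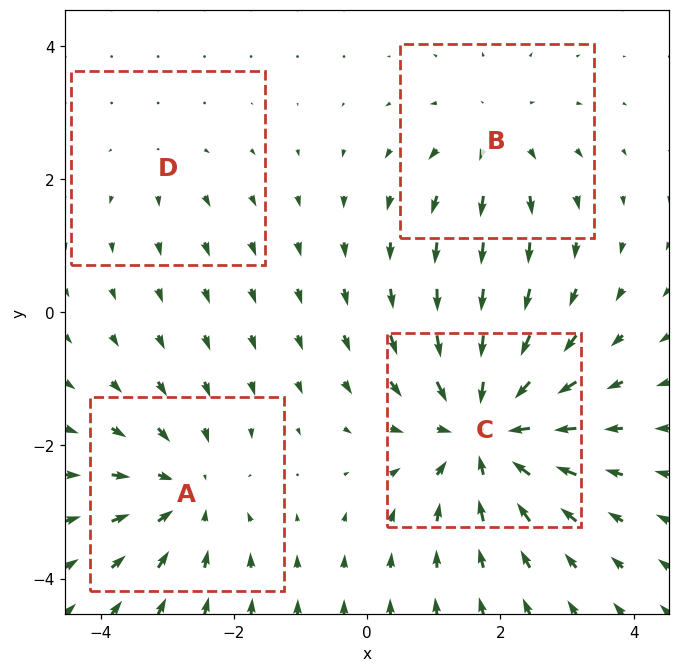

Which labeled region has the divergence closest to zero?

Divergence at each region's feature centre — A: about -4, B: about +3, C: about -7, D: about +2. Region D is closest to zero.

D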